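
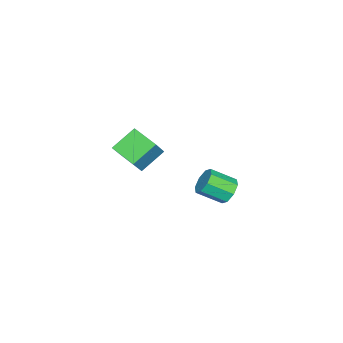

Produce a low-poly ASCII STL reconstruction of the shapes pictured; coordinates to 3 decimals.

solid 
facet normal -0.630 0.029 -0.776
outer loop
vertex -3.018 -3.56 0.112
vertex -2.362 -2.054 -0.363
vertex -1.822 -4.396 -0.89
endloop
endfacet
facet normal -0.384 -0.881 0.277
outer loop
vertex -0.758 -4.446 0.423
vertex -3.018 -3.56 0.112
vertex -1.822 -4.396 -0.89
endloop
endfacet
facet normal -0.629 0.030 -0.777
outer loop
vertex -1.822 -4.396 -0.89
vertex -2.362 -2.054 -0.363
vertex -1.166 -2.89 -1.364
endloop
endfacet
facet normal 0.676 -0.472 -0.566
outer loop
vertex -1.166 -2.89 -1.364
vertex -0.758 -4.446 0.423
vertex -1.822 -4.396 -0.89
endloop
endfacet
facet normal -0.676 0.473 0.566
outer loop
vertex -3.018 -3.56 0.112
vertex -1.298 -2.104 0.95
vertex -2.362 -2.054 -0.363
endloop
endfacet
facet normal -0.384 -0.881 0.277
outer loop
vertex -1.954 -3.61 1.424
vertex -3.018 -3.56 0.112
vertex -0.758 -4.446 0.423
endloop
endfacet
facet normal -0.676 0.472 0.566
outer loop
vertex -1.954 -3.61 1.424
vertex -1.298 -2.104 0.95
vertex -3.018 -3.56 0.112
endloop
endfacet
facet normal 0.384 0.881 -0.277
outer loop
vertex -2.362 -2.054 -0.363
vertex -1.298 -2.104 0.95
vertex -1.166 -2.89 -1.364
endloop
endfacet
facet normal 0.676 -0.473 -0.566
outer loop
vertex -0.102 -2.94 -0.052
vertex -0.758 -4.446 0.423
vertex -1.166 -2.89 -1.364
endloop
endfacet
facet normal 0.383 0.881 -0.277
outer loop
vertex -1.166 -2.89 -1.364
vertex -1.298 -2.104 0.95
vertex -0.102 -2.94 -0.052
endloop
endfacet
facet normal 0.629 -0.029 0.776
outer loop
vertex -0.102 -2.94 -0.052
vertex -1.954 -3.61 1.424
vertex -0.758 -4.446 0.423
endloop
endfacet
facet normal 0.630 -0.030 0.776
outer loop
vertex -1.298 -2.104 0.95
vertex -1.954 -3.61 1.424
vertex -0.102 -2.94 -0.052
endloop
endfacet
facet normal -0.294 0.804 -0.516
outer loop
vertex 4.546 4.021 2.326
vertex 3.775 3.859 2.512
vertex 4.367 4.294 2.853
endloop
endfacet
facet normal 0.911 0.398 0.103
outer loop
vertex 4.546 4.021 2.326
vertex 4.367 4.294 2.853
vertex 4.997 2.782 3.122
endloop
endfacet
facet normal 0.911 0.398 0.103
outer loop
vertex 4.997 2.782 3.122
vertex 4.367 4.294 2.853
vertex 4.818 3.055 3.649
endloop
endfacet
facet normal 0.292 -0.805 0.516
outer loop
vertex 4.997 2.782 3.122
vertex 4.818 3.055 3.649
vertex 4.225 2.621 3.308
endloop
endfacet
facet normal -0.293 0.804 -0.518
outer loop
vertex 4.367 4.294 2.853
vertex 3.775 3.859 2.512
vertex 3.841 4.313 3.18
endloop
endfacet
facet normal 0.440 0.593 0.674
outer loop
vertex 4.367 4.294 2.853
vertex 3.841 4.313 3.18
vertex 4.818 3.055 3.649
endloop
endfacet
facet normal 0.440 0.593 0.674
outer loop
vertex 4.818 3.055 3.649
vertex 3.841 4.313 3.18
vertex 4.292 3.074 3.976
endloop
endfacet
facet normal 0.292 -0.805 0.517
outer loop
vertex 4.818 3.055 3.649
vertex 4.292 3.074 3.976
vertex 4.225 2.621 3.308
endloop
endfacet
facet normal -0.293 0.804 -0.517
outer loop
vertex 3.841 4.313 3.18
vertex 3.775 3.859 2.512
vertex 3.276 4.066 3.116
endloop
endfacet
facet normal -0.289 0.441 0.850
outer loop
vertex 3.841 4.313 3.18
vertex 3.276 4.066 3.116
vertex 4.292 3.074 3.976
endloop
endfacet
facet normal -0.289 0.441 0.850
outer loop
vertex 4.292 3.074 3.976
vertex 3.276 4.066 3.116
vertex 3.727 2.827 3.912
endloop
endfacet
facet normal 0.293 -0.805 0.516
outer loop
vertex 4.292 3.074 3.976
vertex 3.727 2.827 3.912
vertex 4.225 2.621 3.308
endloop
endfacet
facet normal -0.292 0.804 -0.517
outer loop
vertex 3.276 4.066 3.116
vertex 3.775 3.859 2.512
vertex 3.003 3.698 2.698
endloop
endfacet
facet normal -0.849 0.030 0.528
outer loop
vertex 3.276 4.066 3.116
vertex 3.003 3.698 2.698
vertex 3.727 2.827 3.912
endloop
endfacet
facet normal -0.849 0.030 0.528
outer loop
vertex 3.727 2.827 3.912
vertex 3.003 3.698 2.698
vertex 3.454 2.459 3.494
endloop
endfacet
facet normal 0.294 -0.804 0.516
outer loop
vertex 3.727 2.827 3.912
vertex 3.454 2.459 3.494
vertex 4.225 2.621 3.308
endloop
endfacet
facet normal -0.292 0.805 -0.516
outer loop
vertex 3.003 3.698 2.698
vertex 3.775 3.859 2.512
vertex 3.182 3.425 2.171
endloop
endfacet
facet normal -0.911 -0.398 -0.103
outer loop
vertex 3.003 3.698 2.698
vertex 3.182 3.425 2.171
vertex 3.454 2.459 3.494
endloop
endfacet
facet normal -0.911 -0.398 -0.103
outer loop
vertex 3.454 2.459 3.494
vertex 3.182 3.425 2.171
vertex 3.633 2.186 2.967
endloop
endfacet
facet normal 0.294 -0.804 0.516
outer loop
vertex 3.454 2.459 3.494
vertex 3.633 2.186 2.967
vertex 4.225 2.621 3.308
endloop
endfacet
facet normal -0.292 0.805 -0.517
outer loop
vertex 3.182 3.425 2.171
vertex 3.775 3.859 2.512
vertex 3.708 3.406 1.844
endloop
endfacet
facet normal -0.440 -0.593 -0.674
outer loop
vertex 3.182 3.425 2.171
vertex 3.708 3.406 1.844
vertex 3.633 2.186 2.967
endloop
endfacet
facet normal -0.440 -0.593 -0.674
outer loop
vertex 3.633 2.186 2.967
vertex 3.708 3.406 1.844
vertex 4.159 2.167 2.64
endloop
endfacet
facet normal 0.293 -0.804 0.518
outer loop
vertex 3.633 2.186 2.967
vertex 4.159 2.167 2.64
vertex 4.225 2.621 3.308
endloop
endfacet
facet normal -0.293 0.805 -0.516
outer loop
vertex 3.708 3.406 1.844
vertex 3.775 3.859 2.512
vertex 4.273 3.653 1.908
endloop
endfacet
facet normal 0.289 -0.441 -0.850
outer loop
vertex 3.708 3.406 1.844
vertex 4.273 3.653 1.908
vertex 4.159 2.167 2.64
endloop
endfacet
facet normal 0.289 -0.441 -0.850
outer loop
vertex 4.159 2.167 2.64
vertex 4.273 3.653 1.908
vertex 4.724 2.414 2.704
endloop
endfacet
facet normal 0.293 -0.804 0.517
outer loop
vertex 4.159 2.167 2.64
vertex 4.724 2.414 2.704
vertex 4.225 2.621 3.308
endloop
endfacet
facet normal -0.294 0.804 -0.516
outer loop
vertex 4.273 3.653 1.908
vertex 3.775 3.859 2.512
vertex 4.546 4.021 2.326
endloop
endfacet
facet normal 0.849 -0.030 -0.528
outer loop
vertex 4.273 3.653 1.908
vertex 4.546 4.021 2.326
vertex 4.724 2.414 2.704
endloop
endfacet
facet normal 0.849 -0.030 -0.528
outer loop
vertex 4.724 2.414 2.704
vertex 4.546 4.021 2.326
vertex 4.997 2.782 3.122
endloop
endfacet
facet normal 0.292 -0.804 0.517
outer loop
vertex 4.724 2.414 2.704
vertex 4.997 2.782 3.122
vertex 4.225 2.621 3.308
endloop
endfacet

endsolid


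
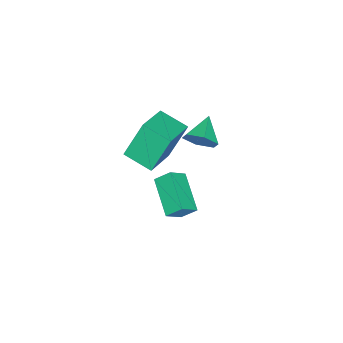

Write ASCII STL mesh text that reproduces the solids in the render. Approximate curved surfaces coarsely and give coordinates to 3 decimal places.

solid 
facet normal -0.683 0.367 -0.631
outer loop
vertex 1.513 1.381 -1.688
vertex 1.293 2.074 -1.047
vertex 2.929 2.594 -2.514
endloop
endfacet
facet normal 0.227 -0.715 -0.661
outer loop
vertex 3.687 2.186 -1.813
vertex 1.513 1.381 -1.688
vertex 2.929 2.594 -2.514
endloop
endfacet
facet normal -0.683 0.368 -0.631
outer loop
vertex 2.929 2.594 -2.514
vertex 1.293 2.074 -1.047
vertex 2.709 3.288 -1.872
endloop
endfacet
facet normal 0.695 0.595 -0.405
outer loop
vertex 2.709 3.288 -1.872
vertex 3.687 2.186 -1.813
vertex 2.929 2.594 -2.514
endloop
endfacet
facet normal -0.694 -0.595 0.405
outer loop
vertex 1.513 1.381 -1.688
vertex 2.051 1.666 -0.346
vertex 1.293 2.074 -1.047
endloop
endfacet
facet normal 0.226 -0.714 -0.662
outer loop
vertex 2.271 0.972 -0.988
vertex 1.513 1.381 -1.688
vertex 3.687 2.186 -1.813
endloop
endfacet
facet normal -0.695 -0.595 0.405
outer loop
vertex 2.271 0.972 -0.988
vertex 2.051 1.666 -0.346
vertex 1.513 1.381 -1.688
endloop
endfacet
facet normal -0.227 0.715 0.662
outer loop
vertex 1.293 2.074 -1.047
vertex 2.051 1.666 -0.346
vertex 2.709 3.288 -1.872
endloop
endfacet
facet normal 0.695 0.595 -0.405
outer loop
vertex 3.467 2.879 -1.172
vertex 3.687 2.186 -1.813
vertex 2.709 3.288 -1.872
endloop
endfacet
facet normal -0.226 0.715 0.662
outer loop
vertex 2.709 3.288 -1.872
vertex 2.051 1.666 -0.346
vertex 3.467 2.879 -1.172
endloop
endfacet
facet normal 0.683 -0.367 0.631
outer loop
vertex 3.467 2.879 -1.172
vertex 2.271 0.972 -0.988
vertex 3.687 2.186 -1.813
endloop
endfacet
facet normal 0.683 -0.367 0.631
outer loop
vertex 2.051 1.666 -0.346
vertex 2.271 0.972 -0.988
vertex 3.467 2.879 -1.172
endloop
endfacet
facet normal -0.937 0.010 -0.350
outer loop
vertex 2.094 1.229 4.189
vertex 2.267 2.616 3.767
vertex 2.753 0.604 2.407
endloop
endfacet
facet normal -0.119 -0.950 0.289
outer loop
vertex 4.533 0.584 3.073
vertex 2.094 1.229 4.189
vertex 2.753 0.604 2.407
endloop
endfacet
facet normal -0.936 0.011 -0.351
outer loop
vertex 2.753 0.604 2.407
vertex 2.267 2.616 3.767
vertex 2.927 1.991 1.985
endloop
endfacet
facet normal 0.330 -0.312 -0.891
outer loop
vertex 2.927 1.991 1.985
vertex 4.533 0.584 3.073
vertex 2.753 0.604 2.407
endloop
endfacet
facet normal -0.330 0.312 0.891
outer loop
vertex 2.094 1.229 4.189
vertex 4.047 2.596 4.433
vertex 2.267 2.616 3.767
endloop
endfacet
facet normal -0.119 -0.950 0.289
outer loop
vertex 3.873 1.209 4.855
vertex 2.094 1.229 4.189
vertex 4.533 0.584 3.073
endloop
endfacet
facet normal -0.330 0.312 0.891
outer loop
vertex 3.873 1.209 4.855
vertex 4.047 2.596 4.433
vertex 2.094 1.229 4.189
endloop
endfacet
facet normal 0.119 0.950 -0.289
outer loop
vertex 2.267 2.616 3.767
vertex 4.047 2.596 4.433
vertex 2.927 1.991 1.985
endloop
endfacet
facet normal 0.330 -0.312 -0.891
outer loop
vertex 4.706 1.971 2.651
vertex 4.533 0.584 3.073
vertex 2.927 1.991 1.985
endloop
endfacet
facet normal 0.119 0.950 -0.289
outer loop
vertex 2.927 1.991 1.985
vertex 4.047 2.596 4.433
vertex 4.706 1.971 2.651
endloop
endfacet
facet normal 0.937 -0.010 0.350
outer loop
vertex 4.706 1.971 2.651
vertex 3.873 1.209 4.855
vertex 4.533 0.584 3.073
endloop
endfacet
facet normal 0.937 -0.011 0.350
outer loop
vertex 4.047 2.596 4.433
vertex 3.873 1.209 4.855
vertex 4.706 1.971 2.651
endloop
endfacet
facet normal 0.896 0.086 -0.436
outer loop
vertex 2.532 3.51 3.609
vertex 2.213 3.169 2.887
vertex 2.19 4.02 3.007
endloop
endfacet
facet normal -0.247 0.665 0.704
outer loop
vertex 2.532 3.51 3.609
vertex 2.19 4.02 3.007
vertex 0.967 3.051 3.493
endloop
endfacet
facet normal 0.896 0.086 -0.436
outer loop
vertex 2.19 4.02 3.007
vertex 2.213 3.169 2.887
vertex 1.871 3.68 2.285
endloop
endfacet
facet normal -0.638 0.766 -0.079
outer loop
vertex 2.19 4.02 3.007
vertex 1.871 3.68 2.285
vertex 0.967 3.051 3.493
endloop
endfacet
facet normal 0.896 0.085 -0.436
outer loop
vertex 1.871 3.68 2.285
vertex 2.213 3.169 2.887
vertex 1.893 2.829 2.164
endloop
endfacet
facet normal -0.814 0.061 -0.577
outer loop
vertex 1.871 3.68 2.285
vertex 1.893 2.829 2.164
vertex 0.967 3.051 3.493
endloop
endfacet
facet normal 0.896 0.085 -0.436
outer loop
vertex 1.893 2.829 2.164
vertex 2.213 3.169 2.887
vertex 2.235 2.318 2.766
endloop
endfacet
facet normal -0.599 -0.746 -0.293
outer loop
vertex 1.893 2.829 2.164
vertex 2.235 2.318 2.766
vertex 0.967 3.051 3.493
endloop
endfacet
facet normal 0.896 0.085 -0.436
outer loop
vertex 2.235 2.318 2.766
vertex 2.213 3.169 2.887
vertex 2.554 2.658 3.488
endloop
endfacet
facet normal -0.208 -0.846 0.490
outer loop
vertex 2.235 2.318 2.766
vertex 2.554 2.658 3.488
vertex 0.967 3.051 3.493
endloop
endfacet
facet normal 0.896 0.085 -0.436
outer loop
vertex 2.554 2.658 3.488
vertex 2.213 3.169 2.887
vertex 2.532 3.51 3.609
endloop
endfacet
facet normal -0.032 -0.141 0.989
outer loop
vertex 2.554 2.658 3.488
vertex 2.532 3.51 3.609
vertex 0.967 3.051 3.493
endloop
endfacet

endsolid


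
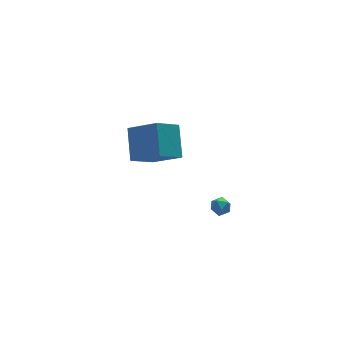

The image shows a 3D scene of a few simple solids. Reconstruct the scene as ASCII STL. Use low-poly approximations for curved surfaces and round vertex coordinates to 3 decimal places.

solid 
facet normal 0.235 0.964 0.127
outer loop
vertex 2.815 -0.287 -3.79
vertex 2.299 -0.215 -3.381
vertex 2.89 -0.391 -3.14
endloop
endfacet
facet normal 0.819 0.574 -0.003
outer loop
vertex 2.815 -0.287 -3.79
vertex 2.89 -0.391 -3.14
vertex 3.175 -0.8 -3.575
endloop
endfacet
facet normal 0.733 0.249 -0.633
outer loop
vertex 2.815 -0.287 -3.79
vertex 3.175 -0.8 -3.575
vertex 2.76 -0.877 -4.086
endloop
endfacet
facet normal 0.096 0.439 -0.893
outer loop
vertex 2.815 -0.287 -3.79
vertex 2.76 -0.877 -4.086
vertex 2.219 -0.515 -3.966
endloop
endfacet
facet normal -0.212 0.881 -0.423
outer loop
vertex 2.815 -0.287 -3.79
vertex 2.219 -0.515 -3.966
vertex 2.299 -0.215 -3.381
endloop
endfacet
facet normal 0.863 0.069 0.500
outer loop
vertex 3.175 -0.8 -3.575
vertex 2.89 -0.391 -3.14
vertex 2.881 -1.045 -3.034
endloop
endfacet
facet normal -0.081 0.701 0.709
outer loop
vertex 2.89 -0.391 -3.14
vertex 2.299 -0.215 -3.381
vertex 2.34 -0.683 -2.914
endloop
endfacet
facet normal -0.804 0.566 -0.180
outer loop
vertex 2.299 -0.215 -3.381
vertex 2.219 -0.515 -3.966
vertex 1.925 -0.76 -3.425
endloop
endfacet
facet normal -0.308 -0.148 -0.940
outer loop
vertex 2.219 -0.515 -3.966
vertex 2.76 -0.877 -4.086
vertex 2.21 -1.169 -3.86
endloop
endfacet
facet normal 0.724 -0.455 -0.519
outer loop
vertex 2.76 -0.877 -4.086
vertex 3.175 -0.8 -3.575
vertex 2.801 -1.345 -3.619
endloop
endfacet
facet normal -0.096 -0.439 0.893
outer loop
vertex 2.285 -1.273 -3.21
vertex 2.881 -1.045 -3.034
vertex 2.34 -0.683 -2.914
endloop
endfacet
facet normal -0.733 -0.249 0.633
outer loop
vertex 2.285 -1.273 -3.21
vertex 2.34 -0.683 -2.914
vertex 1.925 -0.76 -3.425
endloop
endfacet
facet normal -0.819 -0.574 0.003
outer loop
vertex 2.285 -1.273 -3.21
vertex 1.925 -0.76 -3.425
vertex 2.21 -1.169 -3.86
endloop
endfacet
facet normal -0.235 -0.964 -0.127
outer loop
vertex 2.285 -1.273 -3.21
vertex 2.21 -1.169 -3.86
vertex 2.801 -1.345 -3.619
endloop
endfacet
facet normal 0.212 -0.881 0.423
outer loop
vertex 2.285 -1.273 -3.21
vertex 2.801 -1.345 -3.619
vertex 2.881 -1.045 -3.034
endloop
endfacet
facet normal 0.308 0.148 0.940
outer loop
vertex 2.34 -0.683 -2.914
vertex 2.881 -1.045 -3.034
vertex 2.89 -0.391 -3.14
endloop
endfacet
facet normal -0.724 0.455 0.519
outer loop
vertex 1.925 -0.76 -3.425
vertex 2.34 -0.683 -2.914
vertex 2.299 -0.215 -3.381
endloop
endfacet
facet normal -0.863 -0.069 -0.500
outer loop
vertex 2.21 -1.169 -3.86
vertex 1.925 -0.76 -3.425
vertex 2.219 -0.515 -3.966
endloop
endfacet
facet normal 0.081 -0.701 -0.709
outer loop
vertex 2.801 -1.345 -3.619
vertex 2.21 -1.169 -3.86
vertex 2.76 -0.877 -4.086
endloop
endfacet
facet normal 0.804 -0.566 0.180
outer loop
vertex 2.881 -1.045 -3.034
vertex 2.801 -1.345 -3.619
vertex 3.175 -0.8 -3.575
endloop
endfacet
facet normal -0.506 0.668 -0.545
outer loop
vertex -1.968 1.593 3.975
vertex -0.468 1.823 2.865
vertex -2.649 0.067 2.736
endloop
endfacet
facet normal -0.798 -0.123 0.590
outer loop
vertex -1.612 -1.303 3.855
vertex -1.968 1.593 3.975
vertex -2.649 0.067 2.736
endloop
endfacet
facet normal -0.506 0.668 -0.546
outer loop
vertex -2.649 0.067 2.736
vertex -0.468 1.823 2.865
vertex -1.149 0.297 1.627
endloop
endfacet
facet normal -0.327 -0.734 -0.595
outer loop
vertex -1.149 0.297 1.627
vertex -1.612 -1.303 3.855
vertex -2.649 0.067 2.736
endloop
endfacet
facet normal 0.328 0.734 0.595
outer loop
vertex -1.968 1.593 3.975
vertex 0.569 0.453 3.984
vertex -0.468 1.823 2.865
endloop
endfacet
facet normal -0.798 -0.123 0.590
outer loop
vertex -0.931 0.223 5.093
vertex -1.968 1.593 3.975
vertex -1.612 -1.303 3.855
endloop
endfacet
facet normal 0.328 0.734 0.595
outer loop
vertex -0.931 0.223 5.093
vertex 0.569 0.453 3.984
vertex -1.968 1.593 3.975
endloop
endfacet
facet normal 0.798 0.122 -0.590
outer loop
vertex -0.468 1.823 2.865
vertex 0.569 0.453 3.984
vertex -1.149 0.297 1.627
endloop
endfacet
facet normal -0.328 -0.734 -0.595
outer loop
vertex -0.112 -1.073 2.745
vertex -1.612 -1.303 3.855
vertex -1.149 0.297 1.627
endloop
endfacet
facet normal 0.798 0.123 -0.590
outer loop
vertex -1.149 0.297 1.627
vertex 0.569 0.453 3.984
vertex -0.112 -1.073 2.745
endloop
endfacet
facet normal 0.506 -0.668 0.545
outer loop
vertex -0.112 -1.073 2.745
vertex -0.931 0.223 5.093
vertex -1.612 -1.303 3.855
endloop
endfacet
facet normal 0.506 -0.668 0.545
outer loop
vertex 0.569 0.453 3.984
vertex -0.931 0.223 5.093
vertex -0.112 -1.073 2.745
endloop
endfacet

endsolid


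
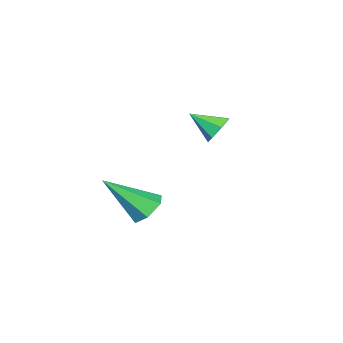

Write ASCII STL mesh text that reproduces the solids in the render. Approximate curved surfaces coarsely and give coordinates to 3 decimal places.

solid 
facet normal -0.348 0.768 -0.538
outer loop
vertex -2.974 -3.524 1.585
vertex -3.377 -3.308 2.154
vertex -2.693 -3.118 1.983
endloop
endfacet
facet normal 0.895 -0.352 -0.273
outer loop
vertex -2.974 -3.524 1.585
vertex -2.693 -3.118 1.983
vertex -2.903 -4.352 2.886
endloop
endfacet
facet normal -0.348 0.768 -0.538
outer loop
vertex -2.693 -3.118 1.983
vertex -3.377 -3.308 2.154
vertex -2.927 -2.855 2.509
endloop
endfacet
facet normal 0.927 0.105 0.360
outer loop
vertex -2.693 -3.118 1.983
vertex -2.927 -2.855 2.509
vertex -2.903 -4.352 2.886
endloop
endfacet
facet normal -0.349 0.768 -0.538
outer loop
vertex -2.927 -2.855 2.509
vertex -3.377 -3.308 2.154
vertex -3.5 -2.933 2.769
endloop
endfacet
facet normal 0.376 0.232 0.897
outer loop
vertex -2.927 -2.855 2.509
vertex -3.5 -2.933 2.769
vertex -2.903 -4.352 2.886
endloop
endfacet
facet normal -0.347 0.768 -0.538
outer loop
vertex -3.5 -2.933 2.769
vertex -3.377 -3.308 2.154
vertex -3.98 -3.293 2.565
endloop
endfacet
facet normal -0.346 -0.069 0.936
outer loop
vertex -3.5 -2.933 2.769
vertex -3.98 -3.293 2.565
vertex -2.903 -4.352 2.886
endloop
endfacet
facet normal -0.348 0.767 -0.538
outer loop
vertex -3.98 -3.293 2.565
vertex -3.377 -3.308 2.154
vertex -4.006 -3.664 2.053
endloop
endfacet
facet normal -0.691 -0.568 0.447
outer loop
vertex -3.98 -3.293 2.565
vertex -4.006 -3.664 2.053
vertex -2.903 -4.352 2.886
endloop
endfacet
facet normal -0.348 0.768 -0.538
outer loop
vertex -4.006 -3.664 2.053
vertex -3.377 -3.308 2.154
vertex -3.558 -3.767 1.616
endloop
endfacet
facet normal -0.403 -0.892 -0.203
outer loop
vertex -4.006 -3.664 2.053
vertex -3.558 -3.767 1.616
vertex -2.903 -4.352 2.886
endloop
endfacet
facet normal -0.348 0.768 -0.538
outer loop
vertex -3.558 -3.767 1.616
vertex -3.377 -3.308 2.154
vertex -2.974 -3.524 1.585
endloop
endfacet
facet normal 0.304 -0.796 -0.523
outer loop
vertex -3.558 -3.767 1.616
vertex -2.974 -3.524 1.585
vertex -2.903 -4.352 2.886
endloop
endfacet
facet normal -0.484 0.565 -0.668
outer loop
vertex 1.696 -2.665 -0.481
vertex 1.066 -3.139 -0.425
vertex 1.134 -2.514 0.054
endloop
endfacet
facet normal 0.630 0.599 0.493
outer loop
vertex 1.696 -2.665 -0.481
vertex 1.134 -2.514 0.054
vertex 2.134 -4.381 1.045
endloop
endfacet
facet normal -0.486 0.564 -0.668
outer loop
vertex 1.134 -2.514 0.054
vertex 1.066 -3.139 -0.425
vertex 0.505 -2.989 0.11
endloop
endfacet
facet normal -0.201 0.373 0.906
outer loop
vertex 1.134 -2.514 0.054
vertex 0.505 -2.989 0.11
vertex 2.134 -4.381 1.045
endloop
endfacet
facet normal -0.486 0.564 -0.668
outer loop
vertex 0.505 -2.989 0.11
vertex 1.066 -3.139 -0.425
vertex 0.437 -3.614 -0.369
endloop
endfacet
facet normal -0.687 -0.394 0.611
outer loop
vertex 0.505 -2.989 0.11
vertex 0.437 -3.614 -0.369
vertex 2.134 -4.381 1.045
endloop
endfacet
facet normal -0.485 0.564 -0.668
outer loop
vertex 0.437 -3.614 -0.369
vertex 1.066 -3.139 -0.425
vertex 0.999 -3.764 -0.904
endloop
endfacet
facet normal -0.342 -0.935 -0.097
outer loop
vertex 0.437 -3.614 -0.369
vertex 0.999 -3.764 -0.904
vertex 2.134 -4.381 1.045
endloop
endfacet
facet normal -0.485 0.564 -0.668
outer loop
vertex 0.999 -3.764 -0.904
vertex 1.066 -3.139 -0.425
vertex 1.628 -3.29 -0.96
endloop
endfacet
facet normal 0.489 -0.709 -0.509
outer loop
vertex 0.999 -3.764 -0.904
vertex 1.628 -3.29 -0.96
vertex 2.134 -4.381 1.045
endloop
endfacet
facet normal -0.484 0.565 -0.668
outer loop
vertex 1.628 -3.29 -0.96
vertex 1.066 -3.139 -0.425
vertex 1.696 -2.665 -0.481
endloop
endfacet
facet normal 0.975 0.058 -0.214
outer loop
vertex 1.628 -3.29 -0.96
vertex 1.696 -2.665 -0.481
vertex 2.134 -4.381 1.045
endloop
endfacet

endsolid


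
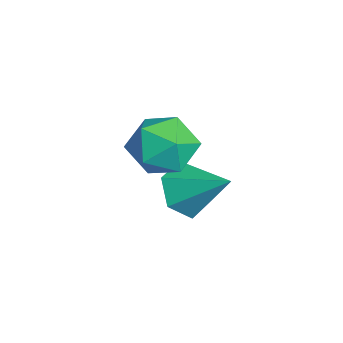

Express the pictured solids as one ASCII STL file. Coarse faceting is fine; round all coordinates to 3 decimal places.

solid 
facet normal -0.563 -0.595 -0.573
outer loop
vertex 0.431 -0.634 -4.292
vertex -0.242 -0.038 -4.25
vertex 0.37 0.018 -4.909
endloop
endfacet
facet normal 0.986 -0.058 -0.159
outer loop
vertex 0.431 -0.634 -4.292
vertex 0.37 0.018 -4.909
vertex 0.682 0.938 -3.31
endloop
endfacet
facet normal -0.563 -0.595 -0.574
outer loop
vertex 0.37 0.018 -4.909
vertex -0.242 -0.038 -4.25
vertex -0.303 0.615 -4.867
endloop
endfacet
facet normal 0.560 0.666 -0.493
outer loop
vertex 0.37 0.018 -4.909
vertex -0.303 0.615 -4.867
vertex 0.682 0.938 -3.31
endloop
endfacet
facet normal -0.563 -0.595 -0.574
outer loop
vertex -0.303 0.615 -4.867
vertex -0.242 -0.038 -4.25
vertex -0.914 0.559 -4.209
endloop
endfacet
facet normal -0.183 0.979 -0.087
outer loop
vertex -0.303 0.615 -4.867
vertex -0.914 0.559 -4.209
vertex 0.682 0.938 -3.31
endloop
endfacet
facet normal -0.564 -0.595 -0.573
outer loop
vertex -0.914 0.559 -4.209
vertex -0.242 -0.038 -4.25
vertex -0.853 -0.093 -3.592
endloop
endfacet
facet normal -0.502 0.569 0.651
outer loop
vertex -0.914 0.559 -4.209
vertex -0.853 -0.093 -3.592
vertex 0.682 0.938 -3.31
endloop
endfacet
facet normal -0.564 -0.594 -0.573
outer loop
vertex -0.853 -0.093 -3.592
vertex -0.242 -0.038 -4.25
vertex -0.181 -0.69 -3.634
endloop
endfacet
facet normal -0.077 -0.155 0.985
outer loop
vertex -0.853 -0.093 -3.592
vertex -0.181 -0.69 -3.634
vertex 0.682 0.938 -3.31
endloop
endfacet
facet normal -0.563 -0.595 -0.574
outer loop
vertex -0.181 -0.69 -3.634
vertex -0.242 -0.038 -4.25
vertex 0.431 -0.634 -4.292
endloop
endfacet
facet normal 0.666 -0.469 0.580
outer loop
vertex -0.181 -0.69 -3.634
vertex 0.431 -0.634 -4.292
vertex 0.682 0.938 -3.31
endloop
endfacet
facet normal -0.281 0.911 -0.302
outer loop
vertex 0.733 -0.281 -2.335
vertex 0.105 -0.218 -1.561
vertex 1.046 0.103 -1.468
endloop
endfacet
facet normal 0.395 0.778 -0.488
outer loop
vertex 0.733 -0.281 -2.335
vertex 1.046 0.103 -1.468
vertex 1.636 -0.518 -1.981
endloop
endfacet
facet normal 0.402 0.194 -0.895
outer loop
vertex 0.733 -0.281 -2.335
vertex 1.636 -0.518 -1.981
vertex 1.06 -1.223 -2.392
endloop
endfacet
facet normal -0.271 -0.036 -0.962
outer loop
vertex 0.733 -0.281 -2.335
vertex 1.06 -1.223 -2.392
vertex 0.113 -1.038 -2.132
endloop
endfacet
facet normal -0.693 0.408 -0.595
outer loop
vertex 0.733 -0.281 -2.335
vertex 0.113 -1.038 -2.132
vertex 0.105 -0.218 -1.561
endloop
endfacet
facet normal 0.763 0.637 0.107
outer loop
vertex 1.636 -0.518 -1.981
vertex 1.046 0.103 -1.468
vertex 1.567 -0.602 -0.988
endloop
endfacet
facet normal -0.331 0.851 0.408
outer loop
vertex 1.046 0.103 -1.468
vertex 0.105 -0.218 -1.561
vertex 0.62 -0.417 -0.728
endloop
endfacet
facet normal -0.997 0.036 -0.066
outer loop
vertex 0.105 -0.218 -1.561
vertex 0.113 -1.038 -2.132
vertex 0.044 -1.122 -1.139
endloop
endfacet
facet normal -0.315 -0.682 -0.660
outer loop
vertex 0.113 -1.038 -2.132
vertex 1.06 -1.223 -2.392
vertex 0.634 -1.743 -1.652
endloop
endfacet
facet normal 0.774 -0.310 -0.552
outer loop
vertex 1.06 -1.223 -2.392
vertex 1.636 -0.518 -1.981
vertex 1.575 -1.422 -1.559
endloop
endfacet
facet normal 0.271 0.036 0.962
outer loop
vertex 0.947 -1.359 -0.785
vertex 1.567 -0.602 -0.988
vertex 0.62 -0.417 -0.728
endloop
endfacet
facet normal -0.402 -0.194 0.895
outer loop
vertex 0.947 -1.359 -0.785
vertex 0.62 -0.417 -0.728
vertex 0.044 -1.122 -1.139
endloop
endfacet
facet normal -0.395 -0.778 0.488
outer loop
vertex 0.947 -1.359 -0.785
vertex 0.044 -1.122 -1.139
vertex 0.634 -1.743 -1.652
endloop
endfacet
facet normal 0.281 -0.911 0.302
outer loop
vertex 0.947 -1.359 -0.785
vertex 0.634 -1.743 -1.652
vertex 1.575 -1.422 -1.559
endloop
endfacet
facet normal 0.693 -0.408 0.595
outer loop
vertex 0.947 -1.359 -0.785
vertex 1.575 -1.422 -1.559
vertex 1.567 -0.602 -0.988
endloop
endfacet
facet normal 0.315 0.682 0.660
outer loop
vertex 0.62 -0.417 -0.728
vertex 1.567 -0.602 -0.988
vertex 1.046 0.103 -1.468
endloop
endfacet
facet normal -0.774 0.310 0.552
outer loop
vertex 0.044 -1.122 -1.139
vertex 0.62 -0.417 -0.728
vertex 0.105 -0.218 -1.561
endloop
endfacet
facet normal -0.763 -0.637 -0.107
outer loop
vertex 0.634 -1.743 -1.652
vertex 0.044 -1.122 -1.139
vertex 0.113 -1.038 -2.132
endloop
endfacet
facet normal 0.331 -0.851 -0.408
outer loop
vertex 1.575 -1.422 -1.559
vertex 0.634 -1.743 -1.652
vertex 1.06 -1.223 -2.392
endloop
endfacet
facet normal 0.997 -0.036 0.066
outer loop
vertex 1.567 -0.602 -0.988
vertex 1.575 -1.422 -1.559
vertex 1.636 -0.518 -1.981
endloop
endfacet

endsolid


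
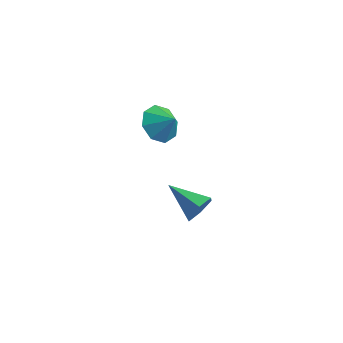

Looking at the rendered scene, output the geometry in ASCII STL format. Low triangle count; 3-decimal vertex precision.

solid 
facet normal 0.920 -0.155 -0.360
outer loop
vertex 3.084 0.77 -2.731
vertex 2.754 0.364 -3.401
vertex 2.882 1.203 -3.434
endloop
endfacet
facet normal -0.043 0.845 0.533
outer loop
vertex 3.084 0.77 -2.731
vertex 2.882 1.203 -3.434
vertex 1.006 0.656 -2.719
endloop
endfacet
facet normal 0.921 -0.155 -0.358
outer loop
vertex 2.882 1.203 -3.434
vertex 2.754 0.364 -3.401
vertex 2.553 0.797 -4.104
endloop
endfacet
facet normal -0.379 0.862 -0.336
outer loop
vertex 2.882 1.203 -3.434
vertex 2.553 0.797 -4.104
vertex 1.006 0.656 -2.719
endloop
endfacet
facet normal 0.921 -0.155 -0.358
outer loop
vertex 2.553 0.797 -4.104
vertex 2.754 0.364 -3.401
vertex 2.425 -0.042 -4.071
endloop
endfacet
facet normal -0.669 0.073 -0.740
outer loop
vertex 2.553 0.797 -4.104
vertex 2.425 -0.042 -4.071
vertex 1.006 0.656 -2.719
endloop
endfacet
facet normal 0.921 -0.153 -0.359
outer loop
vertex 2.425 -0.042 -4.071
vertex 2.754 0.364 -3.401
vertex 2.627 -0.476 -3.369
endloop
endfacet
facet normal -0.622 -0.733 -0.274
outer loop
vertex 2.425 -0.042 -4.071
vertex 2.627 -0.476 -3.369
vertex 1.006 0.656 -2.719
endloop
endfacet
facet normal 0.921 -0.153 -0.359
outer loop
vertex 2.627 -0.476 -3.369
vertex 2.754 0.364 -3.401
vertex 2.956 -0.07 -2.699
endloop
endfacet
facet normal -0.286 -0.751 0.595
outer loop
vertex 2.627 -0.476 -3.369
vertex 2.956 -0.07 -2.699
vertex 1.006 0.656 -2.719
endloop
endfacet
facet normal 0.920 -0.154 -0.360
outer loop
vertex 2.956 -0.07 -2.699
vertex 2.754 0.364 -3.401
vertex 3.084 0.77 -2.731
endloop
endfacet
facet normal 0.004 0.038 0.999
outer loop
vertex 2.956 -0.07 -2.699
vertex 3.084 0.77 -2.731
vertex 1.006 0.656 -2.719
endloop
endfacet
facet normal -0.728 0.045 -0.684
outer loop
vertex 1.734 0.038 1.738
vertex 1.064 -0.166 2.437
vertex 1.461 0.662 2.069
endloop
endfacet
facet normal 0.917 0.399 0.005
outer loop
vertex 1.734 0.038 1.738
vertex 1.461 0.662 2.069
vertex 1.836 -0.214 3.163
endloop
endfacet
facet normal -0.728 0.045 -0.684
outer loop
vertex 1.461 0.662 2.069
vertex 1.064 -0.166 2.437
vertex 0.956 0.801 2.616
endloop
endfacet
facet normal 0.595 0.714 0.368
outer loop
vertex 1.461 0.662 2.069
vertex 0.956 0.801 2.616
vertex 1.836 -0.214 3.163
endloop
endfacet
facet normal -0.729 0.045 -0.683
outer loop
vertex 0.956 0.801 2.616
vertex 1.064 -0.166 2.437
vertex 0.514 0.373 3.059
endloop
endfacet
facet normal 0.203 0.595 0.778
outer loop
vertex 0.956 0.801 2.616
vertex 0.514 0.373 3.059
vertex 1.836 -0.214 3.163
endloop
endfacet
facet normal -0.728 0.046 -0.684
outer loop
vertex 0.514 0.373 3.059
vertex 1.064 -0.166 2.437
vertex 0.394 -0.371 3.137
endloop
endfacet
facet normal -0.030 0.109 0.994
outer loop
vertex 0.514 0.373 3.059
vertex 0.394 -0.371 3.137
vertex 1.836 -0.214 3.163
endloop
endfacet
facet normal -0.728 0.044 -0.684
outer loop
vertex 0.394 -0.371 3.137
vertex 1.064 -0.166 2.437
vertex 0.667 -0.995 2.806
endloop
endfacet
facet normal 0.034 -0.457 0.889
outer loop
vertex 0.394 -0.371 3.137
vertex 0.667 -0.995 2.806
vertex 1.836 -0.214 3.163
endloop
endfacet
facet normal -0.728 0.044 -0.684
outer loop
vertex 0.667 -0.995 2.806
vertex 1.064 -0.166 2.437
vertex 1.173 -1.134 2.259
endloop
endfacet
facet normal 0.356 -0.773 0.526
outer loop
vertex 0.667 -0.995 2.806
vertex 1.173 -1.134 2.259
vertex 1.836 -0.214 3.163
endloop
endfacet
facet normal -0.729 0.044 -0.683
outer loop
vertex 1.173 -1.134 2.259
vertex 1.064 -0.166 2.437
vertex 1.614 -0.706 1.816
endloop
endfacet
facet normal 0.749 -0.653 0.115
outer loop
vertex 1.173 -1.134 2.259
vertex 1.614 -0.706 1.816
vertex 1.836 -0.214 3.163
endloop
endfacet
facet normal -0.728 0.046 -0.684
outer loop
vertex 1.614 -0.706 1.816
vertex 1.064 -0.166 2.437
vertex 1.734 0.038 1.738
endloop
endfacet
facet normal 0.981 -0.169 -0.100
outer loop
vertex 1.614 -0.706 1.816
vertex 1.734 0.038 1.738
vertex 1.836 -0.214 3.163
endloop
endfacet

endsolid


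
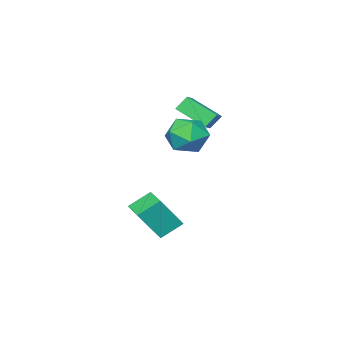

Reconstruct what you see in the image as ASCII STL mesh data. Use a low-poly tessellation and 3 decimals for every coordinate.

solid 
facet normal -0.558 0.285 0.779
outer loop
vertex 0.483 -0.302 4.947
vertex 0.084 1.273 4.084
vertex -0.237 -0.69 4.573
endloop
endfacet
facet normal 0.217 -0.856 0.469
outer loop
vertex 0.276 -0.953 3.856
vertex 0.483 -0.302 4.947
vertex -0.237 -0.69 4.573
endloop
endfacet
facet normal -0.559 0.285 0.779
outer loop
vertex -0.237 -0.69 4.573
vertex 0.084 1.273 4.084
vertex -0.637 0.885 3.709
endloop
endfacet
facet normal -0.801 -0.431 -0.415
outer loop
vertex -0.637 0.885 3.709
vertex 0.276 -0.953 3.856
vertex -0.237 -0.69 4.573
endloop
endfacet
facet normal 0.801 0.431 0.415
outer loop
vertex 0.483 -0.302 4.947
vertex 0.597 1.01 3.367
vertex 0.084 1.273 4.084
endloop
endfacet
facet normal 0.216 -0.856 0.470
outer loop
vertex 0.997 -0.565 4.231
vertex 0.483 -0.302 4.947
vertex 0.276 -0.953 3.856
endloop
endfacet
facet normal 0.800 0.432 0.416
outer loop
vertex 0.997 -0.565 4.231
vertex 0.597 1.01 3.367
vertex 0.483 -0.302 4.947
endloop
endfacet
facet normal -0.217 0.856 -0.469
outer loop
vertex 0.084 1.273 4.084
vertex 0.597 1.01 3.367
vertex -0.637 0.885 3.709
endloop
endfacet
facet normal -0.801 -0.431 -0.416
outer loop
vertex -0.123 0.622 2.993
vertex 0.276 -0.953 3.856
vertex -0.637 0.885 3.709
endloop
endfacet
facet normal -0.217 0.856 -0.470
outer loop
vertex -0.637 0.885 3.709
vertex 0.597 1.01 3.367
vertex -0.123 0.622 2.993
endloop
endfacet
facet normal 0.559 -0.285 -0.779
outer loop
vertex -0.123 0.622 2.993
vertex 0.997 -0.565 4.231
vertex 0.276 -0.953 3.856
endloop
endfacet
facet normal 0.558 -0.285 -0.779
outer loop
vertex 0.597 1.01 3.367
vertex 0.997 -0.565 4.231
vertex -0.123 0.622 2.993
endloop
endfacet
facet normal -0.512 0.235 -0.826
outer loop
vertex 2.081 0.408 -2.109
vertex 2.67 1.7 -2.106
vertex 3.096 -0.053 -2.87
endloop
endfacet
facet normal -0.415 -0.910 -0.002
outer loop
vertex 4.11 -0.52 -1.234
vertex 2.081 0.408 -2.109
vertex 3.096 -0.053 -2.87
endloop
endfacet
facet normal -0.512 0.235 -0.826
outer loop
vertex 3.096 -0.053 -2.87
vertex 2.67 1.7 -2.106
vertex 3.685 1.239 -2.867
endloop
endfacet
facet normal 0.752 -0.342 -0.564
outer loop
vertex 3.685 1.239 -2.867
vertex 4.11 -0.52 -1.234
vertex 3.096 -0.053 -2.87
endloop
endfacet
facet normal -0.752 0.342 0.564
outer loop
vertex 2.081 0.408 -2.109
vertex 3.684 1.233 -0.47
vertex 2.67 1.7 -2.106
endloop
endfacet
facet normal -0.415 -0.910 -0.002
outer loop
vertex 3.095 -0.059 -0.473
vertex 2.081 0.408 -2.109
vertex 4.11 -0.52 -1.234
endloop
endfacet
facet normal -0.752 0.342 0.564
outer loop
vertex 3.095 -0.059 -0.473
vertex 3.684 1.233 -0.47
vertex 2.081 0.408 -2.109
endloop
endfacet
facet normal 0.415 0.910 0.002
outer loop
vertex 2.67 1.7 -2.106
vertex 3.684 1.233 -0.47
vertex 3.685 1.239 -2.867
endloop
endfacet
facet normal 0.752 -0.342 -0.564
outer loop
vertex 4.699 0.772 -1.231
vertex 4.11 -0.52 -1.234
vertex 3.685 1.239 -2.867
endloop
endfacet
facet normal 0.415 0.910 0.002
outer loop
vertex 3.685 1.239 -2.867
vertex 3.684 1.233 -0.47
vertex 4.699 0.772 -1.231
endloop
endfacet
facet normal 0.512 -0.235 0.826
outer loop
vertex 4.699 0.772 -1.231
vertex 3.095 -0.059 -0.473
vertex 4.11 -0.52 -1.234
endloop
endfacet
facet normal 0.512 -0.235 0.826
outer loop
vertex 3.684 1.233 -0.47
vertex 3.095 -0.059 -0.473
vertex 4.699 0.772 -1.231
endloop
endfacet
facet normal -0.894 0.425 0.146
outer loop
vertex 1.3 2.049 3.319
vertex 0.79 1.191 2.694
vertex 0.924 1.072 3.858
endloop
endfacet
facet normal -0.456 0.558 0.693
outer loop
vertex 1.3 2.049 3.319
vertex 0.924 1.072 3.858
vertex 1.959 1.548 4.156
endloop
endfacet
facet normal 0.121 0.891 0.438
outer loop
vertex 1.3 2.049 3.319
vertex 1.959 1.548 4.156
vertex 2.465 1.961 3.176
endloop
endfacet
facet normal 0.040 0.963 -0.266
outer loop
vertex 1.3 2.049 3.319
vertex 2.465 1.961 3.176
vertex 1.742 1.741 2.272
endloop
endfacet
facet normal -0.588 0.675 -0.447
outer loop
vertex 1.3 2.049 3.319
vertex 1.742 1.741 2.272
vertex 0.79 1.191 2.694
endloop
endfacet
facet normal -0.247 -0.068 0.967
outer loop
vertex 1.959 1.548 4.156
vertex 0.924 1.072 3.858
vertex 1.858 0.379 4.048
endloop
endfacet
facet normal -0.955 -0.284 0.081
outer loop
vertex 0.924 1.072 3.858
vertex 0.79 1.191 2.694
vertex 1.135 0.159 3.144
endloop
endfacet
facet normal -0.460 0.121 -0.880
outer loop
vertex 0.79 1.191 2.694
vertex 1.742 1.741 2.272
vertex 1.641 0.572 2.164
endloop
endfacet
facet normal 0.556 0.588 -0.588
outer loop
vertex 1.742 1.741 2.272
vertex 2.465 1.961 3.176
vertex 2.676 1.048 2.462
endloop
endfacet
facet normal 0.687 0.471 0.553
outer loop
vertex 2.465 1.961 3.176
vertex 1.959 1.548 4.156
vertex 2.81 0.929 3.626
endloop
endfacet
facet normal -0.040 -0.963 0.266
outer loop
vertex 2.3 0.071 3.001
vertex 1.858 0.379 4.048
vertex 1.135 0.159 3.144
endloop
endfacet
facet normal -0.121 -0.891 -0.438
outer loop
vertex 2.3 0.071 3.001
vertex 1.135 0.159 3.144
vertex 1.641 0.572 2.164
endloop
endfacet
facet normal 0.456 -0.558 -0.693
outer loop
vertex 2.3 0.071 3.001
vertex 1.641 0.572 2.164
vertex 2.676 1.048 2.462
endloop
endfacet
facet normal 0.894 -0.425 -0.146
outer loop
vertex 2.3 0.071 3.001
vertex 2.676 1.048 2.462
vertex 2.81 0.929 3.626
endloop
endfacet
facet normal 0.588 -0.675 0.447
outer loop
vertex 2.3 0.071 3.001
vertex 2.81 0.929 3.626
vertex 1.858 0.379 4.048
endloop
endfacet
facet normal -0.556 -0.588 0.588
outer loop
vertex 1.135 0.159 3.144
vertex 1.858 0.379 4.048
vertex 0.924 1.072 3.858
endloop
endfacet
facet normal -0.687 -0.471 -0.553
outer loop
vertex 1.641 0.572 2.164
vertex 1.135 0.159 3.144
vertex 0.79 1.191 2.694
endloop
endfacet
facet normal 0.247 0.068 -0.967
outer loop
vertex 2.676 1.048 2.462
vertex 1.641 0.572 2.164
vertex 1.742 1.741 2.272
endloop
endfacet
facet normal 0.955 0.284 -0.081
outer loop
vertex 2.81 0.929 3.626
vertex 2.676 1.048 2.462
vertex 2.465 1.961 3.176
endloop
endfacet
facet normal 0.460 -0.121 0.880
outer loop
vertex 1.858 0.379 4.048
vertex 2.81 0.929 3.626
vertex 1.959 1.548 4.156
endloop
endfacet

endsolid


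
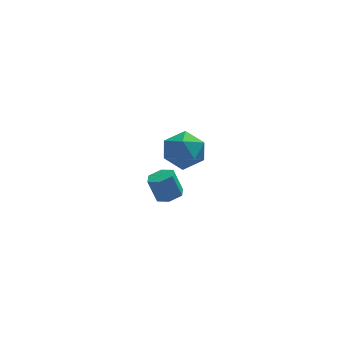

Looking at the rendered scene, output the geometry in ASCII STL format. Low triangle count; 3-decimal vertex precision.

solid 
facet normal -0.823 0.567 -0.040
outer loop
vertex -2.216 4.328 -2.955
vertex -2.737 3.54 -3.393
vertex -2.719 3.64 -2.357
endloop
endfacet
facet normal -0.414 0.750 0.515
outer loop
vertex -2.216 4.328 -2.955
vertex -2.719 3.64 -2.357
vertex -1.772 3.974 -2.083
endloop
endfacet
facet normal 0.227 0.937 0.265
outer loop
vertex -2.216 4.328 -2.955
vertex -1.772 3.974 -2.083
vertex -1.205 4.081 -2.949
endloop
endfacet
facet normal 0.215 0.868 -0.447
outer loop
vertex -2.216 4.328 -2.955
vertex -1.205 4.081 -2.949
vertex -1.802 3.812 -3.759
endloop
endfacet
facet normal -0.434 0.640 -0.634
outer loop
vertex -2.216 4.328 -2.955
vertex -1.802 3.812 -3.759
vertex -2.737 3.54 -3.393
endloop
endfacet
facet normal -0.330 0.175 0.928
outer loop
vertex -1.772 3.974 -2.083
vertex -2.719 3.64 -2.357
vertex -2.018 2.968 -1.981
endloop
endfacet
facet normal -0.992 -0.123 0.029
outer loop
vertex -2.719 3.64 -2.357
vertex -2.737 3.54 -3.393
vertex -2.615 2.699 -2.791
endloop
endfacet
facet normal -0.363 -0.006 -0.932
outer loop
vertex -2.737 3.54 -3.393
vertex -1.802 3.812 -3.759
vertex -2.048 2.806 -3.657
endloop
endfacet
facet normal 0.687 0.366 -0.628
outer loop
vertex -1.802 3.812 -3.759
vertex -1.205 4.081 -2.949
vertex -1.101 3.14 -3.383
endloop
endfacet
facet normal 0.707 0.476 0.522
outer loop
vertex -1.205 4.081 -2.949
vertex -1.772 3.974 -2.083
vertex -1.083 3.24 -2.347
endloop
endfacet
facet normal -0.215 -0.868 0.447
outer loop
vertex -1.604 2.452 -2.785
vertex -2.018 2.968 -1.981
vertex -2.615 2.699 -2.791
endloop
endfacet
facet normal -0.227 -0.937 -0.265
outer loop
vertex -1.604 2.452 -2.785
vertex -2.615 2.699 -2.791
vertex -2.048 2.806 -3.657
endloop
endfacet
facet normal 0.414 -0.750 -0.515
outer loop
vertex -1.604 2.452 -2.785
vertex -2.048 2.806 -3.657
vertex -1.101 3.14 -3.383
endloop
endfacet
facet normal 0.823 -0.567 0.040
outer loop
vertex -1.604 2.452 -2.785
vertex -1.101 3.14 -3.383
vertex -1.083 3.24 -2.347
endloop
endfacet
facet normal 0.434 -0.640 0.634
outer loop
vertex -1.604 2.452 -2.785
vertex -1.083 3.24 -2.347
vertex -2.018 2.968 -1.981
endloop
endfacet
facet normal -0.687 -0.366 0.628
outer loop
vertex -2.615 2.699 -2.791
vertex -2.018 2.968 -1.981
vertex -2.719 3.64 -2.357
endloop
endfacet
facet normal -0.707 -0.476 -0.522
outer loop
vertex -2.048 2.806 -3.657
vertex -2.615 2.699 -2.791
vertex -2.737 3.54 -3.393
endloop
endfacet
facet normal 0.330 -0.175 -0.928
outer loop
vertex -1.101 3.14 -3.383
vertex -2.048 2.806 -3.657
vertex -1.802 3.812 -3.759
endloop
endfacet
facet normal 0.992 0.123 -0.029
outer loop
vertex -1.083 3.24 -2.347
vertex -1.101 3.14 -3.383
vertex -1.205 4.081 -2.949
endloop
endfacet
facet normal 0.363 0.006 0.932
outer loop
vertex -2.018 2.968 -1.981
vertex -1.083 3.24 -2.347
vertex -1.772 3.974 -2.083
endloop
endfacet
facet normal 0.310 -0.196 -0.930
outer loop
vertex -2.798 -2.211 -1.266
vertex -3.219 -1.858 -1.481
vertex -2.687 -1.638 -1.35
endloop
endfacet
facet normal 0.931 -0.131 0.340
outer loop
vertex -2.798 -2.211 -1.266
vertex -2.687 -1.638 -1.35
vertex -3.141 -1.995 -0.243
endloop
endfacet
facet normal 0.931 -0.131 0.340
outer loop
vertex -3.141 -1.995 -0.243
vertex -2.687 -1.638 -1.35
vertex -3.03 -1.422 -0.327
endloop
endfacet
facet normal -0.313 0.197 0.929
outer loop
vertex -3.141 -1.995 -0.243
vertex -3.03 -1.422 -0.327
vertex -3.561 -1.642 -0.459
endloop
endfacet
facet normal 0.310 -0.196 -0.930
outer loop
vertex -2.687 -1.638 -1.35
vertex -3.219 -1.858 -1.481
vertex -3.108 -1.285 -1.565
endloop
endfacet
facet normal 0.628 0.777 0.046
outer loop
vertex -2.687 -1.638 -1.35
vertex -3.108 -1.285 -1.565
vertex -3.03 -1.422 -0.327
endloop
endfacet
facet normal 0.629 0.776 0.046
outer loop
vertex -3.03 -1.422 -0.327
vertex -3.108 -1.285 -1.565
vertex -3.45 -1.069 -0.543
endloop
endfacet
facet normal -0.313 0.197 0.929
outer loop
vertex -3.03 -1.422 -0.327
vertex -3.45 -1.069 -0.543
vertex -3.561 -1.642 -0.459
endloop
endfacet
facet normal 0.313 -0.197 -0.929
outer loop
vertex -3.108 -1.285 -1.565
vertex -3.219 -1.858 -1.481
vertex -3.639 -1.505 -1.697
endloop
endfacet
facet normal -0.303 0.907 -0.293
outer loop
vertex -3.108 -1.285 -1.565
vertex -3.639 -1.505 -1.697
vertex -3.45 -1.069 -0.543
endloop
endfacet
facet normal -0.303 0.907 -0.293
outer loop
vertex -3.45 -1.069 -0.543
vertex -3.639 -1.505 -1.697
vertex -3.982 -1.289 -0.674
endloop
endfacet
facet normal -0.310 0.196 0.930
outer loop
vertex -3.45 -1.069 -0.543
vertex -3.982 -1.289 -0.674
vertex -3.561 -1.642 -0.459
endloop
endfacet
facet normal 0.313 -0.197 -0.929
outer loop
vertex -3.639 -1.505 -1.697
vertex -3.219 -1.858 -1.481
vertex -3.75 -2.078 -1.613
endloop
endfacet
facet normal -0.931 0.131 -0.340
outer loop
vertex -3.639 -1.505 -1.697
vertex -3.75 -2.078 -1.613
vertex -3.982 -1.289 -0.674
endloop
endfacet
facet normal -0.931 0.131 -0.340
outer loop
vertex -3.982 -1.289 -0.674
vertex -3.75 -2.078 -1.613
vertex -4.093 -1.862 -0.59
endloop
endfacet
facet normal -0.310 0.196 0.930
outer loop
vertex -3.982 -1.289 -0.674
vertex -4.093 -1.862 -0.59
vertex -3.561 -1.642 -0.459
endloop
endfacet
facet normal 0.313 -0.197 -0.929
outer loop
vertex -3.75 -2.078 -1.613
vertex -3.219 -1.858 -1.481
vertex -3.33 -2.431 -1.397
endloop
endfacet
facet normal -0.628 -0.776 -0.047
outer loop
vertex -3.75 -2.078 -1.613
vertex -3.33 -2.431 -1.397
vertex -4.093 -1.862 -0.59
endloop
endfacet
facet normal -0.628 -0.777 -0.046
outer loop
vertex -4.093 -1.862 -0.59
vertex -3.33 -2.431 -1.397
vertex -3.672 -2.215 -0.375
endloop
endfacet
facet normal -0.310 0.196 0.930
outer loop
vertex -4.093 -1.862 -0.59
vertex -3.672 -2.215 -0.375
vertex -3.561 -1.642 -0.459
endloop
endfacet
facet normal 0.310 -0.196 -0.930
outer loop
vertex -3.33 -2.431 -1.397
vertex -3.219 -1.858 -1.481
vertex -2.798 -2.211 -1.266
endloop
endfacet
facet normal 0.303 -0.907 0.293
outer loop
vertex -3.33 -2.431 -1.397
vertex -2.798 -2.211 -1.266
vertex -3.672 -2.215 -0.375
endloop
endfacet
facet normal 0.303 -0.907 0.293
outer loop
vertex -3.672 -2.215 -0.375
vertex -2.798 -2.211 -1.266
vertex -3.141 -1.995 -0.243
endloop
endfacet
facet normal -0.313 0.197 0.929
outer loop
vertex -3.672 -2.215 -0.375
vertex -3.141 -1.995 -0.243
vertex -3.561 -1.642 -0.459
endloop
endfacet

endsolid


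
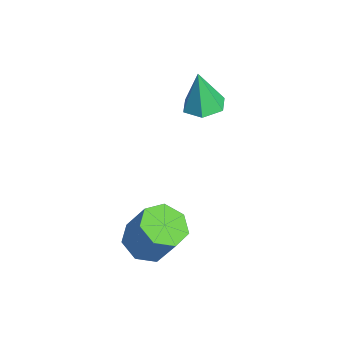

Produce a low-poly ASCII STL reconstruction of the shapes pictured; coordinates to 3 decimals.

solid 
facet normal 0.111 0.109 -0.988
outer loop
vertex 0.624 0.125 3.284
vertex -0.03 0.338 3.234
vertex 0.474 0.796 3.341
endloop
endfacet
facet normal 0.852 0.148 0.503
outer loop
vertex 0.624 0.125 3.284
vertex 0.474 0.796 3.341
vertex -0.19 0.182 4.646
endloop
endfacet
facet normal 0.111 0.109 -0.988
outer loop
vertex 0.474 0.796 3.341
vertex -0.03 0.338 3.234
vertex -0.181 1.009 3.291
endloop
endfacet
facet normal 0.231 0.830 0.508
outer loop
vertex 0.474 0.796 3.341
vertex -0.181 1.009 3.291
vertex -0.19 0.182 4.646
endloop
endfacet
facet normal 0.112 0.109 -0.988
outer loop
vertex -0.181 1.009 3.291
vertex -0.03 0.338 3.234
vertex -0.685 0.55 3.183
endloop
endfacet
facet normal -0.665 0.639 0.386
outer loop
vertex -0.181 1.009 3.291
vertex -0.685 0.55 3.183
vertex -0.19 0.182 4.646
endloop
endfacet
facet normal 0.112 0.107 -0.988
outer loop
vertex -0.685 0.55 3.183
vertex -0.03 0.338 3.234
vertex -0.535 -0.121 3.127
endloop
endfacet
facet normal -0.938 -0.231 0.259
outer loop
vertex -0.685 0.55 3.183
vertex -0.535 -0.121 3.127
vertex -0.19 0.182 4.646
endloop
endfacet
facet normal 0.111 0.109 -0.988
outer loop
vertex -0.535 -0.121 3.127
vertex -0.03 0.338 3.234
vertex 0.12 -0.333 3.177
endloop
endfacet
facet normal -0.315 -0.914 0.254
outer loop
vertex -0.535 -0.121 3.127
vertex 0.12 -0.333 3.177
vertex -0.19 0.182 4.646
endloop
endfacet
facet normal 0.111 0.109 -0.988
outer loop
vertex 0.12 -0.333 3.177
vertex -0.03 0.338 3.234
vertex 0.624 0.125 3.284
endloop
endfacet
facet normal 0.578 -0.724 0.376
outer loop
vertex 0.12 -0.333 3.177
vertex 0.624 0.125 3.284
vertex -0.19 0.182 4.646
endloop
endfacet
facet normal -0.347 -0.327 -0.879
outer loop
vertex 3.606 -2.577 -0.016
vertex 2.97 -2.116 0.064
vertex 3.664 -1.945 -0.274
endloop
endfacet
facet normal 0.934 -0.205 -0.293
outer loop
vertex 3.606 -2.577 -0.016
vertex 3.664 -1.945 -0.274
vertex 4.086 -2.126 1.197
endloop
endfacet
facet normal 0.934 -0.204 -0.293
outer loop
vertex 4.086 -2.126 1.197
vertex 3.664 -1.945 -0.274
vertex 4.143 -1.494 0.939
endloop
endfacet
facet normal 0.347 0.327 0.879
outer loop
vertex 4.086 -2.126 1.197
vertex 4.143 -1.494 0.939
vertex 3.45 -1.664 1.276
endloop
endfacet
facet normal -0.347 -0.327 -0.879
outer loop
vertex 3.664 -1.945 -0.274
vertex 2.97 -2.116 0.064
vertex 3.199 -1.441 -0.278
endloop
endfacet
facet normal 0.648 0.594 -0.477
outer loop
vertex 3.664 -1.945 -0.274
vertex 3.199 -1.441 -0.278
vertex 4.143 -1.494 0.939
endloop
endfacet
facet normal 0.648 0.594 -0.477
outer loop
vertex 4.143 -1.494 0.939
vertex 3.199 -1.441 -0.278
vertex 3.678 -0.99 0.935
endloop
endfacet
facet normal 0.347 0.327 0.879
outer loop
vertex 4.143 -1.494 0.939
vertex 3.678 -0.99 0.935
vertex 3.45 -1.664 1.276
endloop
endfacet
facet normal -0.348 -0.327 -0.879
outer loop
vertex 3.199 -1.441 -0.278
vertex 2.97 -2.116 0.064
vertex 2.562 -1.445 -0.024
endloop
endfacet
facet normal -0.126 0.945 -0.302
outer loop
vertex 3.199 -1.441 -0.278
vertex 2.562 -1.445 -0.024
vertex 3.678 -0.99 0.935
endloop
endfacet
facet normal -0.126 0.945 -0.302
outer loop
vertex 3.678 -0.99 0.935
vertex 2.562 -1.445 -0.024
vertex 3.042 -0.994 1.188
endloop
endfacet
facet normal 0.348 0.327 0.879
outer loop
vertex 3.678 -0.99 0.935
vertex 3.042 -0.994 1.188
vertex 3.45 -1.664 1.276
endloop
endfacet
facet normal -0.347 -0.326 -0.879
outer loop
vertex 2.562 -1.445 -0.024
vertex 2.97 -2.116 0.064
vertex 2.232 -1.954 0.295
endloop
endfacet
facet normal -0.805 0.585 0.101
outer loop
vertex 2.562 -1.445 -0.024
vertex 2.232 -1.954 0.295
vertex 3.042 -0.994 1.188
endloop
endfacet
facet normal -0.805 0.585 0.101
outer loop
vertex 3.042 -0.994 1.188
vertex 2.232 -1.954 0.295
vertex 2.712 -1.503 1.508
endloop
endfacet
facet normal 0.348 0.327 0.879
outer loop
vertex 3.042 -0.994 1.188
vertex 2.712 -1.503 1.508
vertex 3.45 -1.664 1.276
endloop
endfacet
facet normal -0.347 -0.328 -0.879
outer loop
vertex 2.232 -1.954 0.295
vertex 2.97 -2.116 0.064
vertex 2.458 -2.585 0.441
endloop
endfacet
facet normal -0.878 -0.216 0.428
outer loop
vertex 2.232 -1.954 0.295
vertex 2.458 -2.585 0.441
vertex 2.712 -1.503 1.508
endloop
endfacet
facet normal -0.877 -0.216 0.428
outer loop
vertex 2.712 -1.503 1.508
vertex 2.458 -2.585 0.441
vertex 2.938 -2.133 1.653
endloop
endfacet
facet normal 0.348 0.327 0.879
outer loop
vertex 2.712 -1.503 1.508
vertex 2.938 -2.133 1.653
vertex 3.45 -1.664 1.276
endloop
endfacet
facet normal -0.348 -0.327 -0.879
outer loop
vertex 2.458 -2.585 0.441
vertex 2.97 -2.116 0.064
vertex 3.07 -2.862 0.302
endloop
endfacet
facet normal -0.288 -0.854 0.433
outer loop
vertex 2.458 -2.585 0.441
vertex 3.07 -2.862 0.302
vertex 2.938 -2.133 1.653
endloop
endfacet
facet normal -0.291 -0.854 0.432
outer loop
vertex 2.938 -2.133 1.653
vertex 3.07 -2.862 0.302
vertex 3.549 -2.411 1.515
endloop
endfacet
facet normal 0.347 0.327 0.879
outer loop
vertex 2.938 -2.133 1.653
vertex 3.549 -2.411 1.515
vertex 3.45 -1.664 1.276
endloop
endfacet
facet normal -0.348 -0.327 -0.879
outer loop
vertex 3.07 -2.862 0.302
vertex 2.97 -2.116 0.064
vertex 3.606 -2.577 -0.016
endloop
endfacet
facet normal 0.517 -0.849 0.111
outer loop
vertex 3.07 -2.862 0.302
vertex 3.606 -2.577 -0.016
vertex 3.549 -2.411 1.515
endloop
endfacet
facet normal 0.517 -0.849 0.111
outer loop
vertex 3.549 -2.411 1.515
vertex 3.606 -2.577 -0.016
vertex 4.086 -2.126 1.197
endloop
endfacet
facet normal 0.347 0.327 0.879
outer loop
vertex 3.549 -2.411 1.515
vertex 4.086 -2.126 1.197
vertex 3.45 -1.664 1.276
endloop
endfacet

endsolid


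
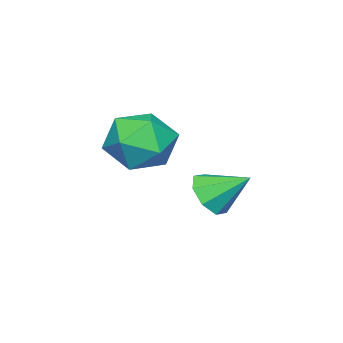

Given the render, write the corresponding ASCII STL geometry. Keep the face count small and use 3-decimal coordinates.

solid 
facet normal 0.247 -0.781 -0.574
outer loop
vertex -2.851 -2.098 0.69
vertex -3.147 -2.451 1.043
vertex -3.275 -2.143 0.569
endloop
endfacet
facet normal 0.020 0.912 -0.410
outer loop
vertex -2.851 -2.098 0.69
vertex -3.275 -2.143 0.569
vertex -3.393 -1.669 1.617
endloop
endfacet
facet normal 0.246 -0.781 -0.574
outer loop
vertex -3.275 -2.143 0.569
vertex -3.147 -2.451 1.043
vertex -3.625 -2.368 0.725
endloop
endfacet
facet normal -0.614 0.691 -0.382
outer loop
vertex -3.275 -2.143 0.569
vertex -3.625 -2.368 0.725
vertex -3.393 -1.669 1.617
endloop
endfacet
facet normal 0.245 -0.782 -0.573
outer loop
vertex -3.625 -2.368 0.725
vertex -3.147 -2.451 1.043
vertex -3.694 -2.641 1.068
endloop
endfacet
facet normal -0.959 0.280 0.030
outer loop
vertex -3.625 -2.368 0.725
vertex -3.694 -2.641 1.068
vertex -3.393 -1.669 1.617
endloop
endfacet
facet normal 0.245 -0.782 -0.574
outer loop
vertex -3.694 -2.641 1.068
vertex -3.147 -2.451 1.043
vertex -3.443 -2.803 1.396
endloop
endfacet
facet normal -0.810 -0.078 0.581
outer loop
vertex -3.694 -2.641 1.068
vertex -3.443 -2.803 1.396
vertex -3.393 -1.669 1.617
endloop
endfacet
facet normal 0.247 -0.782 -0.572
outer loop
vertex -3.443 -2.803 1.396
vertex -3.147 -2.451 1.043
vertex -3.018 -2.758 1.518
endloop
endfacet
facet normal -0.255 -0.174 0.951
outer loop
vertex -3.443 -2.803 1.396
vertex -3.018 -2.758 1.518
vertex -3.393 -1.669 1.617
endloop
endfacet
facet normal 0.245 -0.783 -0.572
outer loop
vertex -3.018 -2.758 1.518
vertex -3.147 -2.451 1.043
vertex -2.669 -2.534 1.361
endloop
endfacet
facet normal 0.384 0.048 0.922
outer loop
vertex -3.018 -2.758 1.518
vertex -2.669 -2.534 1.361
vertex -3.393 -1.669 1.617
endloop
endfacet
facet normal 0.247 -0.780 -0.575
outer loop
vertex -2.669 -2.534 1.361
vertex -3.147 -2.451 1.043
vertex -2.6 -2.26 1.019
endloop
endfacet
facet normal 0.727 0.457 0.513
outer loop
vertex -2.669 -2.534 1.361
vertex -2.6 -2.26 1.019
vertex -3.393 -1.669 1.617
endloop
endfacet
facet normal 0.248 -0.781 -0.573
outer loop
vertex -2.6 -2.26 1.019
vertex -3.147 -2.451 1.043
vertex -2.851 -2.098 0.69
endloop
endfacet
facet normal 0.578 0.815 -0.039
outer loop
vertex -2.6 -2.26 1.019
vertex -2.851 -2.098 0.69
vertex -3.393 -1.669 1.617
endloop
endfacet
facet normal -0.017 0.897 0.441
outer loop
vertex -0.902 -2.003 3.057
vertex -1.647 -2.114 3.254
vertex -1.079 -2.34 3.736
endloop
endfacet
facet normal 0.637 0.611 0.469
outer loop
vertex -0.902 -2.003 3.057
vertex -1.079 -2.34 3.736
vertex -0.495 -2.618 3.305
endloop
endfacet
facet normal 0.852 0.484 -0.200
outer loop
vertex -0.902 -2.003 3.057
vertex -0.495 -2.618 3.305
vertex -0.701 -2.564 2.556
endloop
endfacet
facet normal 0.331 0.692 -0.642
outer loop
vertex -0.902 -2.003 3.057
vertex -0.701 -2.564 2.556
vertex -1.413 -2.252 2.525
endloop
endfacet
facet normal -0.206 0.947 -0.245
outer loop
vertex -0.902 -2.003 3.057
vertex -1.413 -2.252 2.525
vertex -1.647 -2.114 3.254
endloop
endfacet
facet normal 0.589 -0.015 0.808
outer loop
vertex -0.495 -2.618 3.305
vertex -1.079 -2.34 3.736
vertex -0.987 -3.108 3.655
endloop
endfacet
facet normal -0.468 0.449 0.762
outer loop
vertex -1.079 -2.34 3.736
vertex -1.647 -2.114 3.254
vertex -1.699 -2.796 3.624
endloop
endfacet
facet normal -0.774 0.528 -0.349
outer loop
vertex -1.647 -2.114 3.254
vertex -1.413 -2.252 2.525
vertex -1.905 -2.742 2.875
endloop
endfacet
facet normal 0.094 0.116 -0.989
outer loop
vertex -1.413 -2.252 2.525
vertex -0.701 -2.564 2.556
vertex -1.321 -3.02 2.444
endloop
endfacet
facet normal 0.936 -0.220 -0.273
outer loop
vertex -0.701 -2.564 2.556
vertex -0.495 -2.618 3.305
vertex -0.753 -3.246 2.926
endloop
endfacet
facet normal -0.331 -0.692 0.642
outer loop
vertex -1.498 -3.357 3.123
vertex -0.987 -3.108 3.655
vertex -1.699 -2.796 3.624
endloop
endfacet
facet normal -0.852 -0.484 0.200
outer loop
vertex -1.498 -3.357 3.123
vertex -1.699 -2.796 3.624
vertex -1.905 -2.742 2.875
endloop
endfacet
facet normal -0.637 -0.611 -0.469
outer loop
vertex -1.498 -3.357 3.123
vertex -1.905 -2.742 2.875
vertex -1.321 -3.02 2.444
endloop
endfacet
facet normal 0.017 -0.897 -0.441
outer loop
vertex -1.498 -3.357 3.123
vertex -1.321 -3.02 2.444
vertex -0.753 -3.246 2.926
endloop
endfacet
facet normal 0.206 -0.947 0.245
outer loop
vertex -1.498 -3.357 3.123
vertex -0.753 -3.246 2.926
vertex -0.987 -3.108 3.655
endloop
endfacet
facet normal -0.094 -0.116 0.989
outer loop
vertex -1.699 -2.796 3.624
vertex -0.987 -3.108 3.655
vertex -1.079 -2.34 3.736
endloop
endfacet
facet normal -0.936 0.220 0.273
outer loop
vertex -1.905 -2.742 2.875
vertex -1.699 -2.796 3.624
vertex -1.647 -2.114 3.254
endloop
endfacet
facet normal -0.589 0.015 -0.808
outer loop
vertex -1.321 -3.02 2.444
vertex -1.905 -2.742 2.875
vertex -1.413 -2.252 2.525
endloop
endfacet
facet normal 0.468 -0.449 -0.762
outer loop
vertex -0.753 -3.246 2.926
vertex -1.321 -3.02 2.444
vertex -0.701 -2.564 2.556
endloop
endfacet
facet normal 0.774 -0.528 0.349
outer loop
vertex -0.987 -3.108 3.655
vertex -0.753 -3.246 2.926
vertex -0.495 -2.618 3.305
endloop
endfacet

endsolid


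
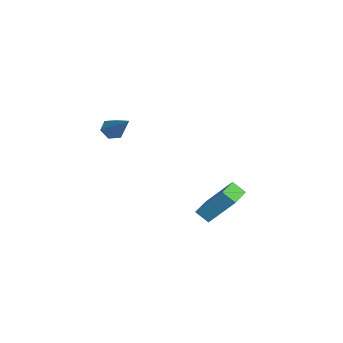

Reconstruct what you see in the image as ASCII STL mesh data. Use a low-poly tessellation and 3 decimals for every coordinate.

solid 
facet normal -0.373 -0.645 0.667
outer loop
vertex 1.662 3.397 -2.941
vertex 0.203 4.185 -2.994
vertex 1.136 2.332 -4.266
endloop
endfacet
facet normal 0.880 -0.474 0.032
outer loop
vertex 1.437 2.855 -4.806
vertex 1.662 3.397 -2.941
vertex 1.136 2.332 -4.266
endloop
endfacet
facet normal -0.373 -0.645 0.667
outer loop
vertex 1.136 2.332 -4.266
vertex 0.203 4.185 -2.994
vertex -0.324 3.12 -4.319
endloop
endfacet
facet normal -0.296 -0.598 -0.745
outer loop
vertex -0.324 3.12 -4.319
vertex 1.437 2.855 -4.806
vertex 1.136 2.332 -4.266
endloop
endfacet
facet normal 0.296 0.598 0.745
outer loop
vertex 1.662 3.397 -2.941
vertex 0.504 4.708 -3.534
vertex 0.203 4.185 -2.994
endloop
endfacet
facet normal 0.879 -0.475 0.032
outer loop
vertex 1.964 3.92 -3.481
vertex 1.662 3.397 -2.941
vertex 1.437 2.855 -4.806
endloop
endfacet
facet normal 0.296 0.598 0.745
outer loop
vertex 1.964 3.92 -3.481
vertex 0.504 4.708 -3.534
vertex 1.662 3.397 -2.941
endloop
endfacet
facet normal -0.880 0.474 -0.031
outer loop
vertex 0.203 4.185 -2.994
vertex 0.504 4.708 -3.534
vertex -0.324 3.12 -4.319
endloop
endfacet
facet normal -0.296 -0.598 -0.745
outer loop
vertex -0.022 3.643 -4.859
vertex 1.437 2.855 -4.806
vertex -0.324 3.12 -4.319
endloop
endfacet
facet normal -0.880 0.475 -0.032
outer loop
vertex -0.324 3.12 -4.319
vertex 0.504 4.708 -3.534
vertex -0.022 3.643 -4.859
endloop
endfacet
facet normal 0.373 0.645 -0.667
outer loop
vertex -0.022 3.643 -4.859
vertex 1.964 3.92 -3.481
vertex 1.437 2.855 -4.806
endloop
endfacet
facet normal 0.373 0.645 -0.667
outer loop
vertex 0.504 4.708 -3.534
vertex 1.964 3.92 -3.481
vertex -0.022 3.643 -4.859
endloop
endfacet
facet normal -0.809 -0.241 -0.537
outer loop
vertex 2.224 -1.064 0.846
vertex 2.032 -1.372 1.273
vertex 1.896 -0.83 1.235
endloop
endfacet
facet normal 0.261 0.908 -0.326
outer loop
vertex 2.224 -1.064 0.846
vertex 1.896 -0.83 1.235
vertex 3.528 -0.928 2.267
endloop
endfacet
facet normal -0.809 -0.241 -0.537
outer loop
vertex 1.896 -0.83 1.235
vertex 2.032 -1.372 1.273
vertex 1.704 -1.138 1.662
endloop
endfacet
facet normal -0.257 0.835 0.486
outer loop
vertex 1.896 -0.83 1.235
vertex 1.704 -1.138 1.662
vertex 3.528 -0.928 2.267
endloop
endfacet
facet normal -0.809 -0.241 -0.537
outer loop
vertex 1.704 -1.138 1.662
vertex 2.032 -1.372 1.273
vertex 1.84 -1.68 1.7
endloop
endfacet
facet normal -0.314 -0.012 0.949
outer loop
vertex 1.704 -1.138 1.662
vertex 1.84 -1.68 1.7
vertex 3.528 -0.928 2.267
endloop
endfacet
facet normal -0.809 -0.241 -0.537
outer loop
vertex 1.84 -1.68 1.7
vertex 2.032 -1.372 1.273
vertex 2.168 -1.914 1.311
endloop
endfacet
facet normal 0.149 -0.787 0.599
outer loop
vertex 1.84 -1.68 1.7
vertex 2.168 -1.914 1.311
vertex 3.528 -0.928 2.267
endloop
endfacet
facet normal -0.809 -0.241 -0.537
outer loop
vertex 2.168 -1.914 1.311
vertex 2.032 -1.372 1.273
vertex 2.36 -1.606 0.884
endloop
endfacet
facet normal 0.668 -0.713 -0.214
outer loop
vertex 2.168 -1.914 1.311
vertex 2.36 -1.606 0.884
vertex 3.528 -0.928 2.267
endloop
endfacet
facet normal -0.809 -0.241 -0.537
outer loop
vertex 2.36 -1.606 0.884
vertex 2.032 -1.372 1.273
vertex 2.224 -1.064 0.846
endloop
endfacet
facet normal 0.724 0.134 -0.677
outer loop
vertex 2.36 -1.606 0.884
vertex 2.224 -1.064 0.846
vertex 3.528 -0.928 2.267
endloop
endfacet

endsolid


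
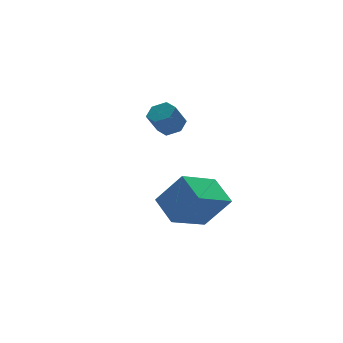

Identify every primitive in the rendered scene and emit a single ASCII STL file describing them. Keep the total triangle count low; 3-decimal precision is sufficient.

solid 
facet normal 0.498 0.142 -0.856
outer loop
vertex 1.017 1.109 0.956
vertex 0.406 1.39 0.647
vertex 0.882 1.836 0.998
endloop
endfacet
facet normal 0.848 0.128 0.515
outer loop
vertex 1.017 1.109 0.956
vertex 0.882 1.836 0.998
vertex 0.384 0.929 2.042
endloop
endfacet
facet normal 0.847 0.128 0.515
outer loop
vertex 0.384 0.929 2.042
vertex 0.882 1.836 0.998
vertex 0.249 1.655 2.084
endloop
endfacet
facet normal -0.499 -0.142 0.855
outer loop
vertex 0.384 0.929 2.042
vertex 0.249 1.655 2.084
vertex -0.226 1.21 1.733
endloop
endfacet
facet normal 0.498 0.142 -0.856
outer loop
vertex 0.882 1.836 0.998
vertex 0.406 1.39 0.647
vertex 0.271 2.117 0.689
endloop
endfacet
facet normal 0.265 0.914 0.307
outer loop
vertex 0.882 1.836 0.998
vertex 0.271 2.117 0.689
vertex 0.249 1.655 2.084
endloop
endfacet
facet normal 0.265 0.914 0.307
outer loop
vertex 0.249 1.655 2.084
vertex 0.271 2.117 0.689
vertex -0.362 1.936 1.775
endloop
endfacet
facet normal -0.498 -0.143 0.855
outer loop
vertex 0.249 1.655 2.084
vertex -0.362 1.936 1.775
vertex -0.226 1.21 1.733
endloop
endfacet
facet normal 0.499 0.142 -0.855
outer loop
vertex 0.271 2.117 0.689
vertex 0.406 1.39 0.647
vertex -0.204 1.671 0.338
endloop
endfacet
facet normal -0.583 0.785 -0.209
outer loop
vertex 0.271 2.117 0.689
vertex -0.204 1.671 0.338
vertex -0.362 1.936 1.775
endloop
endfacet
facet normal -0.582 0.786 -0.209
outer loop
vertex -0.362 1.936 1.775
vertex -0.204 1.671 0.338
vertex -0.837 1.491 1.424
endloop
endfacet
facet normal -0.498 -0.143 0.855
outer loop
vertex -0.362 1.936 1.775
vertex -0.837 1.491 1.424
vertex -0.226 1.21 1.733
endloop
endfacet
facet normal 0.499 0.142 -0.855
outer loop
vertex -0.204 1.671 0.338
vertex 0.406 1.39 0.647
vertex -0.069 0.945 0.296
endloop
endfacet
facet normal -0.848 -0.128 -0.515
outer loop
vertex -0.204 1.671 0.338
vertex -0.069 0.945 0.296
vertex -0.837 1.491 1.424
endloop
endfacet
facet normal -0.847 -0.128 -0.515
outer loop
vertex -0.837 1.491 1.424
vertex -0.069 0.945 0.296
vertex -0.702 0.764 1.382
endloop
endfacet
facet normal -0.498 -0.142 0.856
outer loop
vertex -0.837 1.491 1.424
vertex -0.702 0.764 1.382
vertex -0.226 1.21 1.733
endloop
endfacet
facet normal 0.498 0.143 -0.855
outer loop
vertex -0.069 0.945 0.296
vertex 0.406 1.39 0.647
vertex 0.542 0.664 0.605
endloop
endfacet
facet normal -0.265 -0.914 -0.307
outer loop
vertex -0.069 0.945 0.296
vertex 0.542 0.664 0.605
vertex -0.702 0.764 1.382
endloop
endfacet
facet normal -0.265 -0.914 -0.307
outer loop
vertex -0.702 0.764 1.382
vertex 0.542 0.664 0.605
vertex -0.091 0.483 1.691
endloop
endfacet
facet normal -0.498 -0.142 0.856
outer loop
vertex -0.702 0.764 1.382
vertex -0.091 0.483 1.691
vertex -0.226 1.21 1.733
endloop
endfacet
facet normal 0.498 0.143 -0.855
outer loop
vertex 0.542 0.664 0.605
vertex 0.406 1.39 0.647
vertex 1.017 1.109 0.956
endloop
endfacet
facet normal 0.582 -0.786 0.208
outer loop
vertex 0.542 0.664 0.605
vertex 1.017 1.109 0.956
vertex -0.091 0.483 1.691
endloop
endfacet
facet normal 0.583 -0.785 0.209
outer loop
vertex -0.091 0.483 1.691
vertex 1.017 1.109 0.956
vertex 0.384 0.929 2.042
endloop
endfacet
facet normal -0.499 -0.142 0.855
outer loop
vertex -0.091 0.483 1.691
vertex 0.384 0.929 2.042
vertex -0.226 1.21 1.733
endloop
endfacet
facet normal -0.503 0.332 -0.798
outer loop
vertex -2.178 -4.67 -2.047
vertex -2.338 -3.239 -1.35
vertex -0.332 -4.027 -2.942
endloop
endfacet
facet normal 0.100 -0.895 -0.435
outer loop
vertex 0.658 -4.681 -1.37
vertex -2.178 -4.67 -2.047
vertex -0.332 -4.027 -2.942
endloop
endfacet
facet normal -0.503 0.332 -0.798
outer loop
vertex -0.332 -4.027 -2.942
vertex -2.338 -3.239 -1.35
vertex -0.492 -2.596 -2.245
endloop
endfacet
facet normal 0.859 0.299 -0.416
outer loop
vertex -0.492 -2.596 -2.245
vertex 0.658 -4.681 -1.37
vertex -0.332 -4.027 -2.942
endloop
endfacet
facet normal -0.859 -0.299 0.416
outer loop
vertex -2.178 -4.67 -2.047
vertex -1.348 -3.893 0.222
vertex -2.338 -3.239 -1.35
endloop
endfacet
facet normal 0.100 -0.895 -0.435
outer loop
vertex -1.188 -5.324 -0.475
vertex -2.178 -4.67 -2.047
vertex 0.658 -4.681 -1.37
endloop
endfacet
facet normal -0.859 -0.299 0.416
outer loop
vertex -1.188 -5.324 -0.475
vertex -1.348 -3.893 0.222
vertex -2.178 -4.67 -2.047
endloop
endfacet
facet normal -0.100 0.895 0.435
outer loop
vertex -2.338 -3.239 -1.35
vertex -1.348 -3.893 0.222
vertex -0.492 -2.596 -2.245
endloop
endfacet
facet normal 0.859 0.299 -0.416
outer loop
vertex 0.498 -3.25 -0.673
vertex 0.658 -4.681 -1.37
vertex -0.492 -2.596 -2.245
endloop
endfacet
facet normal -0.100 0.895 0.435
outer loop
vertex -0.492 -2.596 -2.245
vertex -1.348 -3.893 0.222
vertex 0.498 -3.25 -0.673
endloop
endfacet
facet normal 0.503 -0.332 0.798
outer loop
vertex 0.498 -3.25 -0.673
vertex -1.188 -5.324 -0.475
vertex 0.658 -4.681 -1.37
endloop
endfacet
facet normal 0.503 -0.332 0.798
outer loop
vertex -1.348 -3.893 0.222
vertex -1.188 -5.324 -0.475
vertex 0.498 -3.25 -0.673
endloop
endfacet

endsolid


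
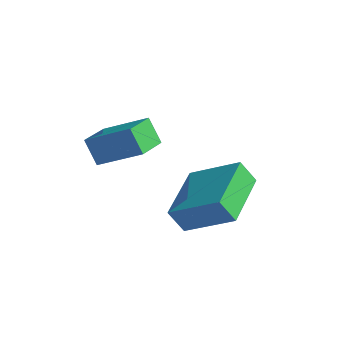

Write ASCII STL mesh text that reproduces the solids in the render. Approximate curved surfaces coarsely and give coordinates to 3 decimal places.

solid 
facet normal -0.811 -0.261 -0.524
outer loop
vertex -2.625 -0.391 0.637
vertex -2.788 0.625 0.383
vertex -2.117 -0.493 -0.099
endloop
endfacet
facet normal 0.155 -0.958 0.240
outer loop
vertex -0.852 -0.085 0.717
vertex -2.625 -0.391 0.637
vertex -2.117 -0.493 -0.099
endloop
endfacet
facet normal -0.811 -0.261 -0.524
outer loop
vertex -2.117 -0.493 -0.099
vertex -2.788 0.625 0.383
vertex -2.28 0.523 -0.353
endloop
endfacet
facet normal 0.564 -0.114 -0.818
outer loop
vertex -2.28 0.523 -0.353
vertex -0.852 -0.085 0.717
vertex -2.117 -0.493 -0.099
endloop
endfacet
facet normal -0.564 0.114 0.818
outer loop
vertex -2.625 -0.391 0.637
vertex -1.523 1.033 1.199
vertex -2.788 0.625 0.383
endloop
endfacet
facet normal 0.155 -0.958 0.240
outer loop
vertex -1.36 0.017 1.453
vertex -2.625 -0.391 0.637
vertex -0.852 -0.085 0.717
endloop
endfacet
facet normal -0.564 0.114 0.818
outer loop
vertex -1.36 0.017 1.453
vertex -1.523 1.033 1.199
vertex -2.625 -0.391 0.637
endloop
endfacet
facet normal -0.155 0.958 -0.240
outer loop
vertex -2.788 0.625 0.383
vertex -1.523 1.033 1.199
vertex -2.28 0.523 -0.353
endloop
endfacet
facet normal 0.564 -0.114 -0.818
outer loop
vertex -1.015 0.931 0.463
vertex -0.852 -0.085 0.717
vertex -2.28 0.523 -0.353
endloop
endfacet
facet normal -0.155 0.958 -0.240
outer loop
vertex -2.28 0.523 -0.353
vertex -1.523 1.033 1.199
vertex -1.015 0.931 0.463
endloop
endfacet
facet normal 0.811 0.261 0.524
outer loop
vertex -1.015 0.931 0.463
vertex -1.36 0.017 1.453
vertex -0.852 -0.085 0.717
endloop
endfacet
facet normal 0.811 0.261 0.524
outer loop
vertex -1.523 1.033 1.199
vertex -1.36 0.017 1.453
vertex -1.015 0.931 0.463
endloop
endfacet
facet normal -0.816 -0.223 -0.533
outer loop
vertex -0.064 -0.046 -1.382
vertex -0.664 1.76 -1.218
vertex 0.343 0.153 -2.089
endloop
endfacet
facet normal 0.313 -0.946 -0.086
outer loop
vertex 1.764 0.54 -1.162
vertex -0.064 -0.046 -1.382
vertex 0.343 0.153 -2.089
endloop
endfacet
facet normal -0.816 -0.222 -0.534
outer loop
vertex 0.343 0.153 -2.089
vertex -0.664 1.76 -1.218
vertex -0.256 1.959 -1.925
endloop
endfacet
facet normal 0.485 0.237 -0.842
outer loop
vertex -0.256 1.959 -1.925
vertex 1.764 0.54 -1.162
vertex 0.343 0.153 -2.089
endloop
endfacet
facet normal -0.485 -0.237 0.842
outer loop
vertex -0.064 -0.046 -1.382
vertex 0.757 2.147 -0.291
vertex -0.664 1.76 -1.218
endloop
endfacet
facet normal 0.313 -0.946 -0.085
outer loop
vertex 1.356 0.341 -0.455
vertex -0.064 -0.046 -1.382
vertex 1.764 0.54 -1.162
endloop
endfacet
facet normal -0.485 -0.237 0.842
outer loop
vertex 1.356 0.341 -0.455
vertex 0.757 2.147 -0.291
vertex -0.064 -0.046 -1.382
endloop
endfacet
facet normal -0.313 0.946 0.085
outer loop
vertex -0.664 1.76 -1.218
vertex 0.757 2.147 -0.291
vertex -0.256 1.959 -1.925
endloop
endfacet
facet normal 0.485 0.237 -0.842
outer loop
vertex 1.164 2.346 -0.998
vertex 1.764 0.54 -1.162
vertex -0.256 1.959 -1.925
endloop
endfacet
facet normal -0.314 0.946 0.086
outer loop
vertex -0.256 1.959 -1.925
vertex 0.757 2.147 -0.291
vertex 1.164 2.346 -0.998
endloop
endfacet
facet normal 0.816 0.223 0.534
outer loop
vertex 1.164 2.346 -0.998
vertex 1.356 0.341 -0.455
vertex 1.764 0.54 -1.162
endloop
endfacet
facet normal 0.817 0.222 0.533
outer loop
vertex 0.757 2.147 -0.291
vertex 1.356 0.341 -0.455
vertex 1.164 2.346 -0.998
endloop
endfacet

endsolid
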